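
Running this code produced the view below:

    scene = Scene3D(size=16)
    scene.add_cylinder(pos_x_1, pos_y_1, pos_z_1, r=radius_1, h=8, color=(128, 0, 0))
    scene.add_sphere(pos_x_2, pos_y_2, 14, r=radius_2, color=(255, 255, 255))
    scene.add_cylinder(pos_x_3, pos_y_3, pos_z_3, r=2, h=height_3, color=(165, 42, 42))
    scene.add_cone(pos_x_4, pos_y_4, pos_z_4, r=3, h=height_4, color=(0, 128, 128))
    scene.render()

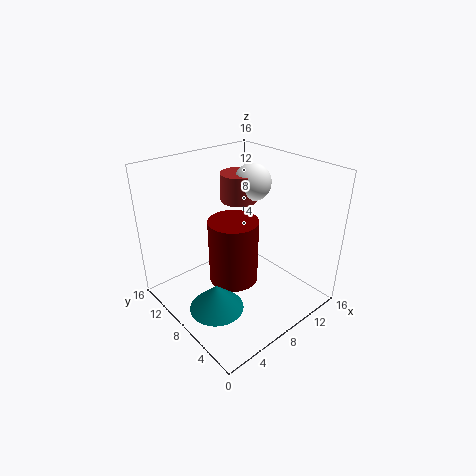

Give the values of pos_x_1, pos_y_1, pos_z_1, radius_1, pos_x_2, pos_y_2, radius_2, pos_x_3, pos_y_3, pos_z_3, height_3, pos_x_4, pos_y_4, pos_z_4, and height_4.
pos_x_1 = 9; pos_y_1 = 10; pos_z_1 = 1; radius_1 = 3; pos_x_2 = 10; pos_y_2 = 8; radius_2 = 2; pos_x_3 = 9; pos_y_3 = 9; pos_z_3 = 12; height_3 = 3; pos_x_4 = 4; pos_y_4 = 7; pos_z_4 = 1; height_4 = 3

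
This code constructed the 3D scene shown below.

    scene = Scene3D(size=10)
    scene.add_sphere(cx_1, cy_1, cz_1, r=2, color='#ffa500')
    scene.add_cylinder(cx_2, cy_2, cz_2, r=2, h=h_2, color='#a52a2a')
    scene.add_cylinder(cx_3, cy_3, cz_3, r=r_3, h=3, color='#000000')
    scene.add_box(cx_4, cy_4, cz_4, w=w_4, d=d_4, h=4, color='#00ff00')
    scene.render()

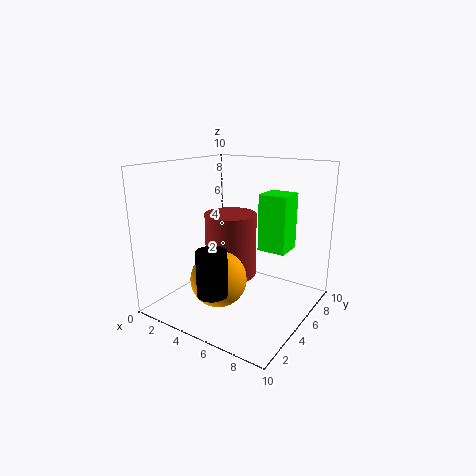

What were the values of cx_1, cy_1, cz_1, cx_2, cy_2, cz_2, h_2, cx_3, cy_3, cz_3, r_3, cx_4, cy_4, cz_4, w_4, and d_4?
cx_1 = 4, cy_1 = 4, cz_1 = 2, cx_2 = 3, cy_2 = 7, cz_2 = 1, h_2 = 5, cx_3 = 5, cy_3 = 2, cz_3 = 2, r_3 = 1, cx_4 = 6, cy_4 = 6, cz_4 = 4, w_4 = 2, d_4 = 2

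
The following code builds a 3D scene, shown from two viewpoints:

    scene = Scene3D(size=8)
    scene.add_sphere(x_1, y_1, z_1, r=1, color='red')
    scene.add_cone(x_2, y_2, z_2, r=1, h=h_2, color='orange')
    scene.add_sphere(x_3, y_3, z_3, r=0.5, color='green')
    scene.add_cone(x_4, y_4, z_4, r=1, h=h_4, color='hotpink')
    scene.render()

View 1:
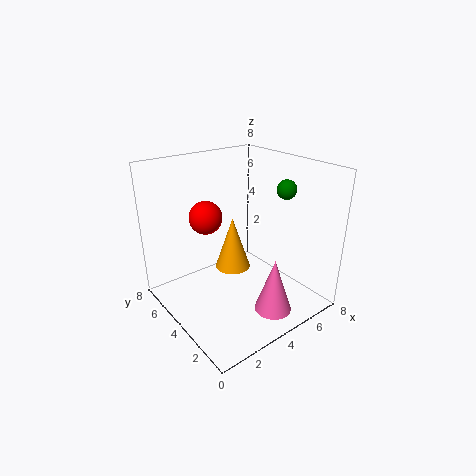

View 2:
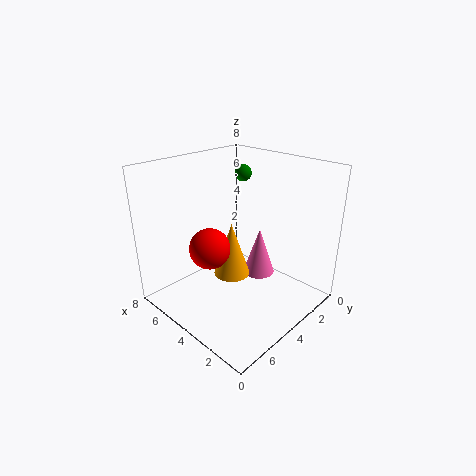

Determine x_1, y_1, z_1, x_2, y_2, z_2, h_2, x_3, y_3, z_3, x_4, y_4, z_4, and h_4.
x_1 = 3.5
y_1 = 6.5
z_1 = 4.5
x_2 = 4
y_2 = 4.5
z_2 = 2
h_2 = 3
x_3 = 5.5
y_3 = 2
z_3 = 7
x_4 = 4.5
y_4 = 1.5
z_4 = 0.5
h_4 = 3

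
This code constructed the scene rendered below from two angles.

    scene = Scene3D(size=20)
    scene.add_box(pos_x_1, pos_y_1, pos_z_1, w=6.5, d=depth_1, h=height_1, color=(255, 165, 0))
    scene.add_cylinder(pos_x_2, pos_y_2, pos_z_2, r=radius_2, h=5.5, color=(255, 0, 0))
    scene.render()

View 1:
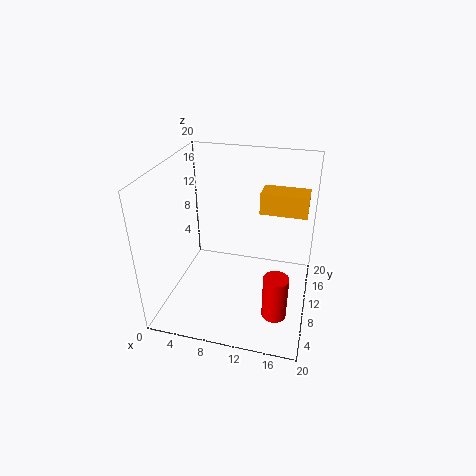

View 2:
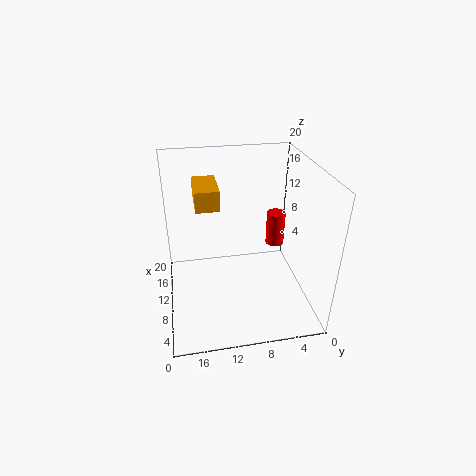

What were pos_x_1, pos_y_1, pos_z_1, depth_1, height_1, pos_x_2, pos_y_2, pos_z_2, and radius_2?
pos_x_1 = 12.5
pos_y_1 = 12
pos_z_1 = 13
depth_1 = 3.5
height_1 = 3
pos_x_2 = 16.5
pos_y_2 = 2.5
pos_z_2 = 4.5
radius_2 = 1.5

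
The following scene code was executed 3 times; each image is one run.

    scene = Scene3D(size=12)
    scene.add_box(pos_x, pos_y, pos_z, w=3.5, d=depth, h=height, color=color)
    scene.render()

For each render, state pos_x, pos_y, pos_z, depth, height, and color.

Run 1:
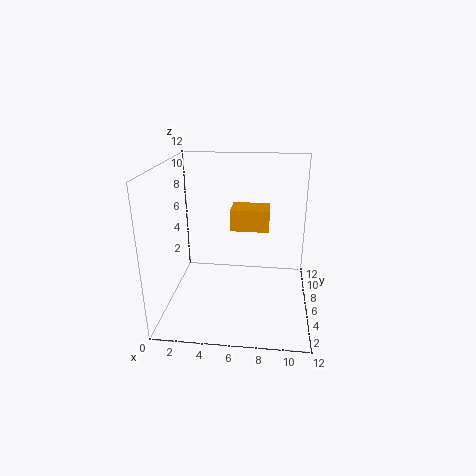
pos_x = 5
pos_y = 8.5
pos_z = 5.5
depth = 2.5
height = 2
color = 'orange'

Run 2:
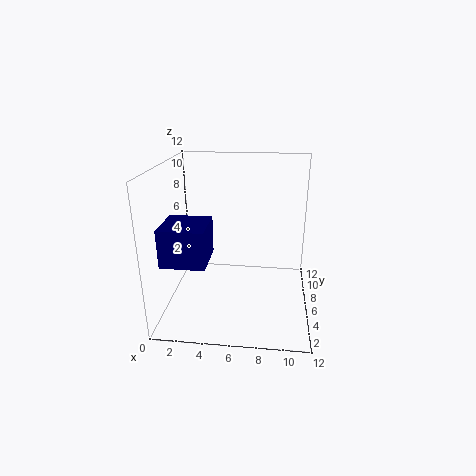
pos_x = 0.5
pos_y = 2
pos_z = 5
depth = 3.5
height = 3
color = 'navy'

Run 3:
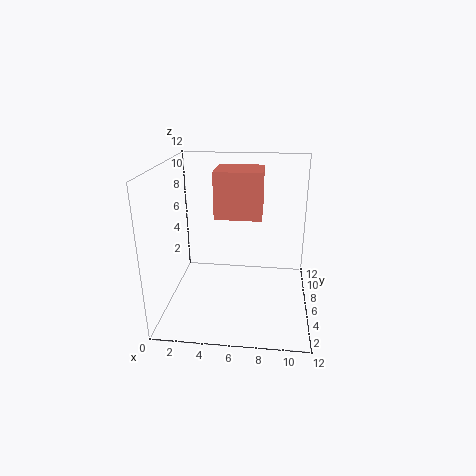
pos_x = 4.5
pos_y = 3.5
pos_z = 8.5
depth = 3
height = 3.5
color = 'salmon'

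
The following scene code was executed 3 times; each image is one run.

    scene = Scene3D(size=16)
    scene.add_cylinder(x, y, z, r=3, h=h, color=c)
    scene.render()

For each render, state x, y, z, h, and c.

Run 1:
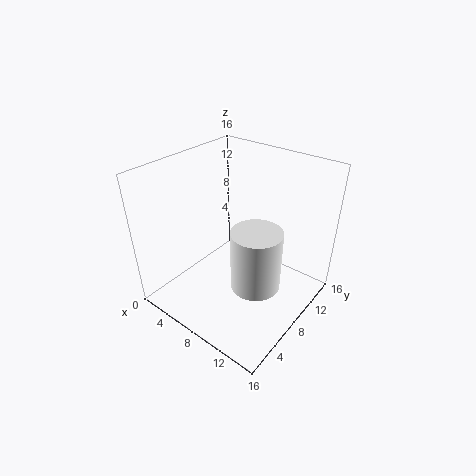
x = 9.5; y = 9.5; z = 1; h = 7.5; c = 'white'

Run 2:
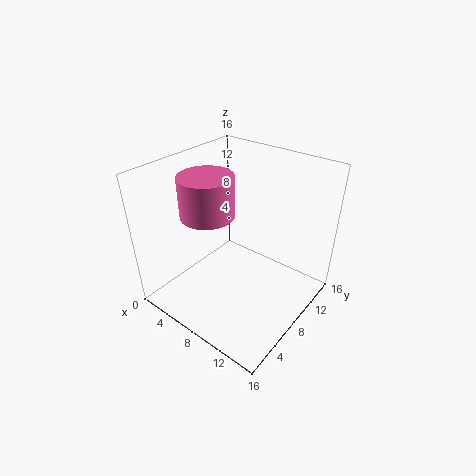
x = 5; y = 6.5; z = 10.5; h = 4.5; c = 'hotpink'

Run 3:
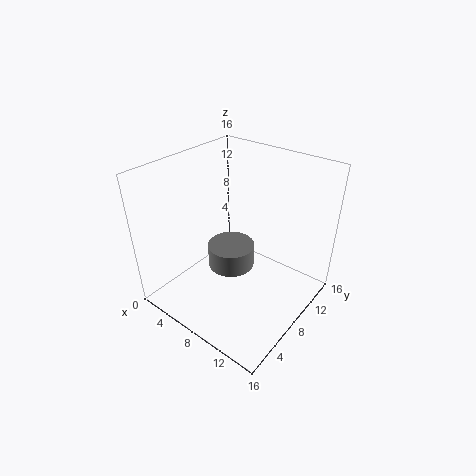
x = 4.5; y = 11; z = 1; h = 3; c = 'gray'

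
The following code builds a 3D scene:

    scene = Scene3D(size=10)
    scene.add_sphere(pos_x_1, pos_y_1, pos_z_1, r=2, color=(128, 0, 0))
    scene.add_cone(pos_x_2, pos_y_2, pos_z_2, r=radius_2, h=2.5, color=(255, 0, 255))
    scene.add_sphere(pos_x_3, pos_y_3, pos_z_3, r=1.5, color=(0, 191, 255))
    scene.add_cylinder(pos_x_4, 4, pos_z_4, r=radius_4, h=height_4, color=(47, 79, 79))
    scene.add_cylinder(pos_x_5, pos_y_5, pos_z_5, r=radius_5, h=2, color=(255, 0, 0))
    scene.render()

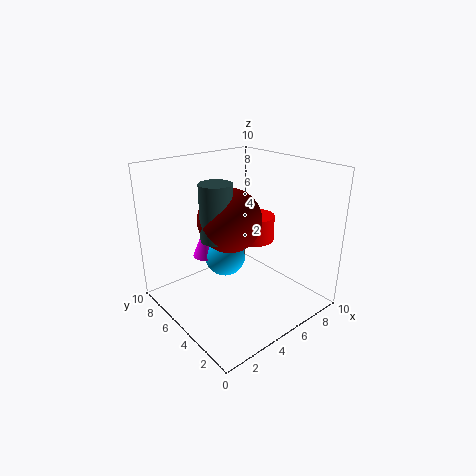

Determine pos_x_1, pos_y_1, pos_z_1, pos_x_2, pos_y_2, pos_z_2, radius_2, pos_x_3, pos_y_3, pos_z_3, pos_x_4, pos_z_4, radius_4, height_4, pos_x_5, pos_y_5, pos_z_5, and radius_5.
pos_x_1 = 3.5
pos_y_1 = 4
pos_z_1 = 7
pos_x_2 = 4
pos_y_2 = 7.5
pos_z_2 = 3
radius_2 = 1
pos_x_3 = 5
pos_y_3 = 6.5
pos_z_3 = 3
pos_x_4 = 2.5
pos_z_4 = 6
radius_4 = 1
height_4 = 3.5
pos_x_5 = 8
pos_y_5 = 6.5
pos_z_5 = 3.5
radius_5 = 1.5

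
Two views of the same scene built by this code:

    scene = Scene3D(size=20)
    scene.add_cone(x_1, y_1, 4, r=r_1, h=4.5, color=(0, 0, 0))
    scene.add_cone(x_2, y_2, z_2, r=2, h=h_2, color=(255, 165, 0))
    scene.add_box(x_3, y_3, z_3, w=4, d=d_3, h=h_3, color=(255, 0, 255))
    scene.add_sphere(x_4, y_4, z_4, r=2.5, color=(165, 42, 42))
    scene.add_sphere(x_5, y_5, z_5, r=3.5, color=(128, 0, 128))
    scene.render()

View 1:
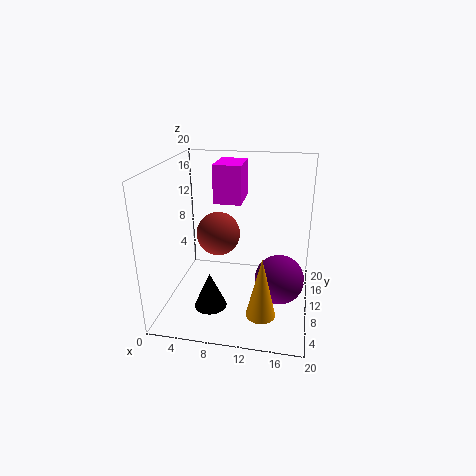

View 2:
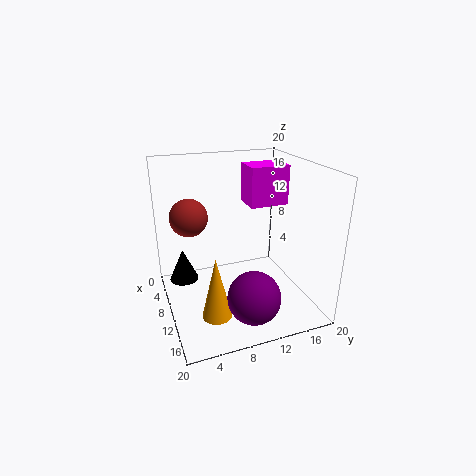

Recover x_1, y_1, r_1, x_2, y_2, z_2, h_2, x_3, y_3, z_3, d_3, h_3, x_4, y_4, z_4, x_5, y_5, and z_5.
x_1 = 8
y_1 = 2.5
r_1 = 2
x_2 = 14
y_2 = 5.5
z_2 = 1
h_2 = 8.5
x_3 = 6
y_3 = 12
z_3 = 14
d_3 = 5.5
h_3 = 5.5
x_4 = 9
y_4 = 3.5
z_4 = 13.5
x_5 = 16
y_5 = 10
z_5 = 4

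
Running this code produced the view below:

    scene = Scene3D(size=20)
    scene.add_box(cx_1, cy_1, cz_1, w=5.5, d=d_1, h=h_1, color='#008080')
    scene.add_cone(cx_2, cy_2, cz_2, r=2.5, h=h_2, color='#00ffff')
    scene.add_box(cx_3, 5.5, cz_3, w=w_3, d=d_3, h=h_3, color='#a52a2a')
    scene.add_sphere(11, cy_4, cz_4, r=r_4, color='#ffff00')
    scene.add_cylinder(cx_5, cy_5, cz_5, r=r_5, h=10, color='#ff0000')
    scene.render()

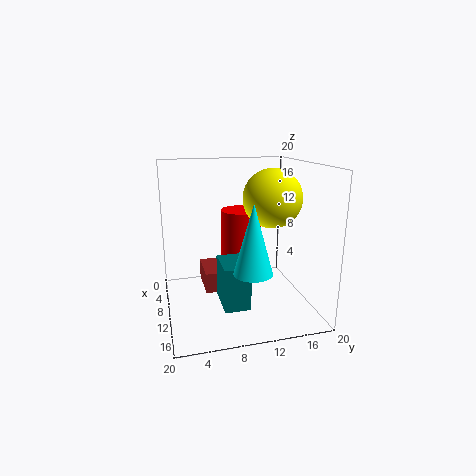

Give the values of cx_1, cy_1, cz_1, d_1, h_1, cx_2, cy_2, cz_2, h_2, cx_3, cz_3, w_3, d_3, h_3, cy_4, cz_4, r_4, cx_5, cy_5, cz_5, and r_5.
cx_1 = 9.5; cy_1 = 7; cz_1 = 1.5; d_1 = 3.5; h_1 = 6; cx_2 = 15.5; cy_2 = 10.5; cz_2 = 7; h_2 = 9; cx_3 = 3; cz_3 = 1.5; w_3 = 6; d_3 = 3.5; h_3 = 3; cy_4 = 14.5; cz_4 = 15.5; r_4 = 4; cx_5 = 6; cy_5 = 11.5; cz_5 = 3; r_5 = 3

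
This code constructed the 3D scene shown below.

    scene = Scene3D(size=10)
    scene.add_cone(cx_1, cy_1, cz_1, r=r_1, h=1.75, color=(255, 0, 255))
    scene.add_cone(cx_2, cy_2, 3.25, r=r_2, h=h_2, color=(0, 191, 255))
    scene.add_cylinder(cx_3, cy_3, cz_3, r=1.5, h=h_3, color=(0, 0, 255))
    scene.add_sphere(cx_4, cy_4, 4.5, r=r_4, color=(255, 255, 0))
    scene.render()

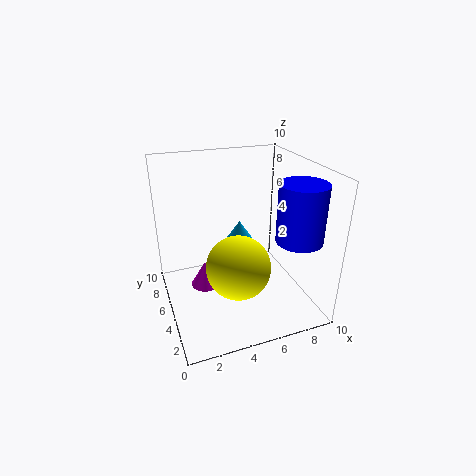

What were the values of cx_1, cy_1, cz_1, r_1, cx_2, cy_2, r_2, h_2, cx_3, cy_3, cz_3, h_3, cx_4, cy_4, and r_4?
cx_1 = 2.5, cy_1 = 4.75, cz_1 = 2, r_1 = 1, cx_2 = 6.25, cy_2 = 8, r_2 = 1, h_2 = 1.5, cx_3 = 8, cy_3 = 2, cz_3 = 5.75, h_3 = 3.75, cx_4 = 4, cy_4 = 2.25, r_4 = 2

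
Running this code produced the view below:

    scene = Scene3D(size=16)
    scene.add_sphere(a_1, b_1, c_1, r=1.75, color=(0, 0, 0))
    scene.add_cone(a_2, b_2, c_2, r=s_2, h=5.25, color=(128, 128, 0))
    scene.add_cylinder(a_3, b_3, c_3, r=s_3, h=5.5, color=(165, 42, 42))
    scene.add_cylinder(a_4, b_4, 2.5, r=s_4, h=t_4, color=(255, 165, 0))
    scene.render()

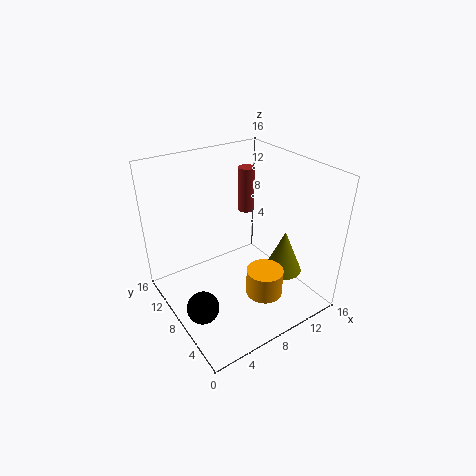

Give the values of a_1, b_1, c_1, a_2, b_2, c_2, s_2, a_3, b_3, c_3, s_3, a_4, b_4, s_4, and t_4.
a_1 = 2.25; b_1 = 6.25; c_1 = 2; a_2 = 13.5; b_2 = 6.25; c_2 = 2.5; s_2 = 2.25; a_3 = 12.25; b_3 = 12.5; c_3 = 8.5; s_3 = 1; a_4 = 9; b_4 = 4.25; s_4 = 2; t_4 = 3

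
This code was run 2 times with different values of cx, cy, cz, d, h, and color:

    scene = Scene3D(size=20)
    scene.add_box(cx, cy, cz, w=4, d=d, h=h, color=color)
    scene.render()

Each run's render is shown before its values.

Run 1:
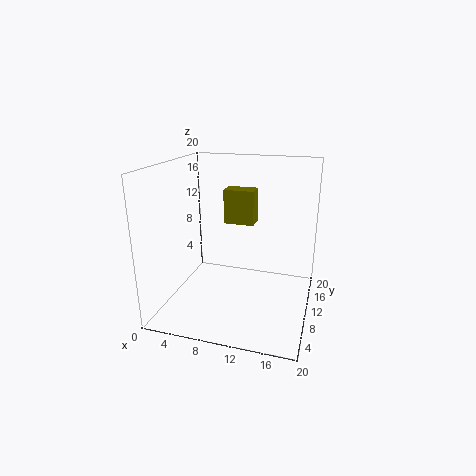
cx = 8.5
cy = 8.5
cz = 12.5
d = 2.5
h = 4.5
color = 'olive'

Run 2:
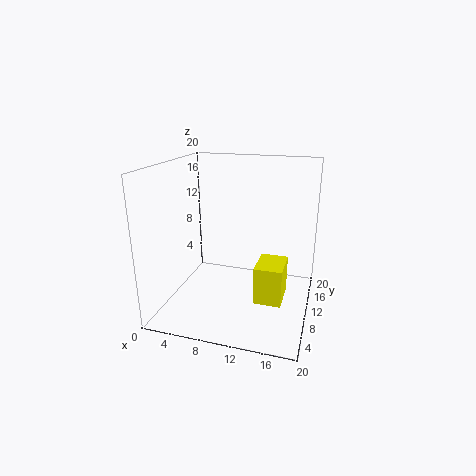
cx = 12.5
cy = 9
cz = 0.5
d = 5.5
h = 5.5
color = 'yellow'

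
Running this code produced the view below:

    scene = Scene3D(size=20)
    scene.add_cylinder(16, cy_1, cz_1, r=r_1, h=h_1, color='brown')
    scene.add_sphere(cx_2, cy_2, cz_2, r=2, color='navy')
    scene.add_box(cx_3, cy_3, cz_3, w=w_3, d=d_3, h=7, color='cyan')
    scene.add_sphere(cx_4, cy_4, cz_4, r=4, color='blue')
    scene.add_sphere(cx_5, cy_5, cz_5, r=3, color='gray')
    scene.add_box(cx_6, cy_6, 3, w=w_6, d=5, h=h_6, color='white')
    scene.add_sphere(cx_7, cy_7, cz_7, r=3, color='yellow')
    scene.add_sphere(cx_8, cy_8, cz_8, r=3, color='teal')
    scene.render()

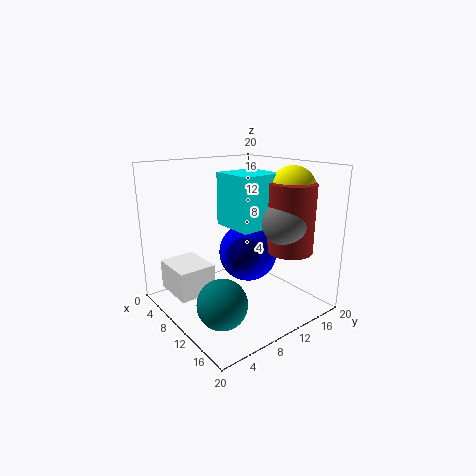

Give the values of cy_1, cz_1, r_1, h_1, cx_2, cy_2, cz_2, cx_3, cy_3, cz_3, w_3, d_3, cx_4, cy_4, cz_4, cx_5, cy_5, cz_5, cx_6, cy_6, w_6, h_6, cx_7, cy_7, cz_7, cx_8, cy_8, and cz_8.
cy_1 = 14
cz_1 = 9
r_1 = 3
h_1 = 9
cx_2 = 15
cy_2 = 7
cz_2 = 10
cx_3 = 8
cy_3 = 8
cz_3 = 12
w_3 = 6
d_3 = 6
cx_4 = 11
cy_4 = 11
cz_4 = 8
cx_5 = 16
cy_5 = 13
cz_5 = 13
cx_6 = 4
cy_6 = 1
w_6 = 6
h_6 = 4
cx_7 = 15
cy_7 = 15
cz_7 = 17
cx_8 = 16
cy_8 = 3
cz_8 = 5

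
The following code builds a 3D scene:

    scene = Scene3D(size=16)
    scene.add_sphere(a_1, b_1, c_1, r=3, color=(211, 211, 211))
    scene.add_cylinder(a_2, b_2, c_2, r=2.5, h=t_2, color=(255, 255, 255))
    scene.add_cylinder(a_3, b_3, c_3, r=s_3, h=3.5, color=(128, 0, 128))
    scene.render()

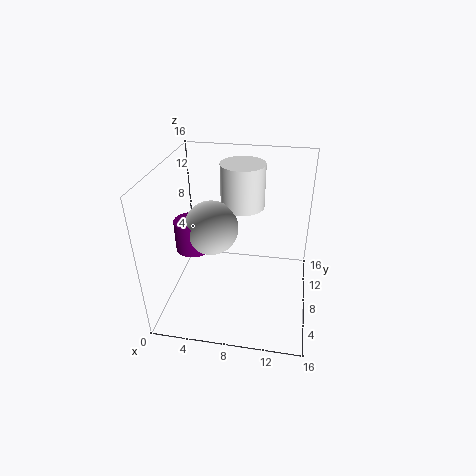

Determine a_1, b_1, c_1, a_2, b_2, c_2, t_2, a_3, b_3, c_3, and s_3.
a_1 = 5
b_1 = 8
c_1 = 9
a_2 = 8
b_2 = 11
c_2 = 10.5
t_2 = 5
a_3 = 3
b_3 = 7.5
c_3 = 6.5
s_3 = 2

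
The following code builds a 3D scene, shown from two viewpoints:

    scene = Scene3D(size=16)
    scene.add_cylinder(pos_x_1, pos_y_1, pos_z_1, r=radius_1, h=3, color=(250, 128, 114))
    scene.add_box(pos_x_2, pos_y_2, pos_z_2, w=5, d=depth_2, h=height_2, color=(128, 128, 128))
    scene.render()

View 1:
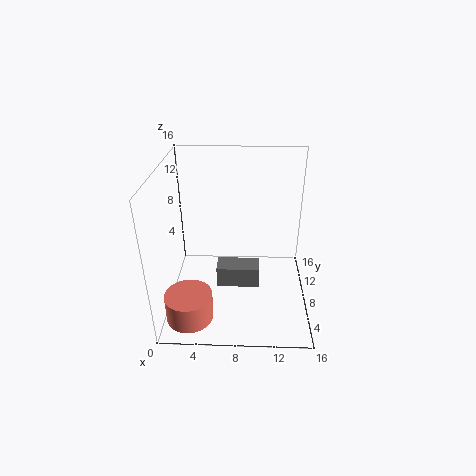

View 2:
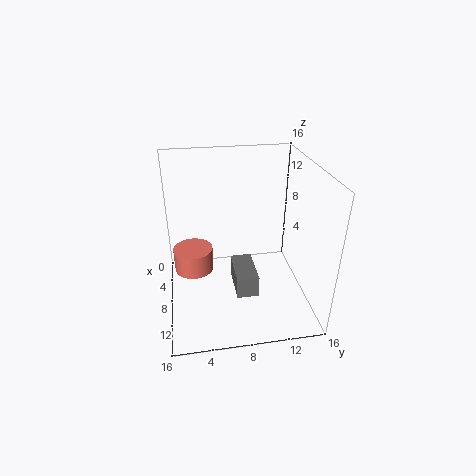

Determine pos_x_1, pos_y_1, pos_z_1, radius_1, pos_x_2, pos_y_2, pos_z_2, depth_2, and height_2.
pos_x_1 = 3
pos_y_1 = 3
pos_z_1 = 1
radius_1 = 2.5
pos_x_2 = 5.5
pos_y_2 = 7.5
pos_z_2 = 1.5
depth_2 = 2.5
height_2 = 2.5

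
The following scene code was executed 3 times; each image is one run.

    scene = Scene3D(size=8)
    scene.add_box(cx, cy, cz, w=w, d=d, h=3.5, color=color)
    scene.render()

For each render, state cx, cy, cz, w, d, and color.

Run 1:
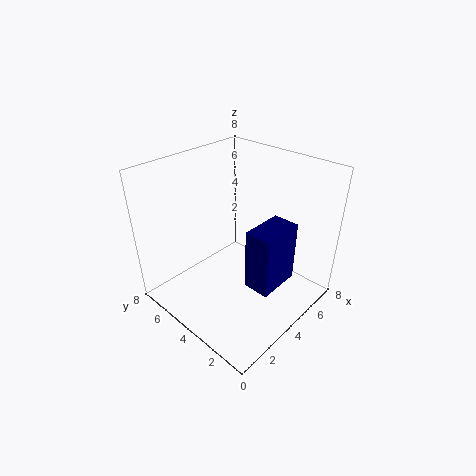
cx = 3.5
cy = 1.5
cz = 1.5
w = 2.5
d = 1.5
color = 'navy'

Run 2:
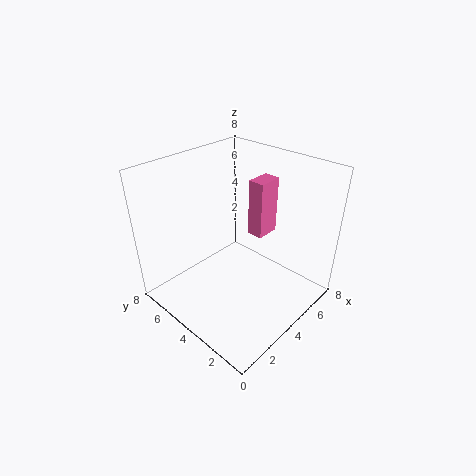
cx = 6
cy = 4
cz = 3
w = 1.5
d = 1
color = 'hotpink'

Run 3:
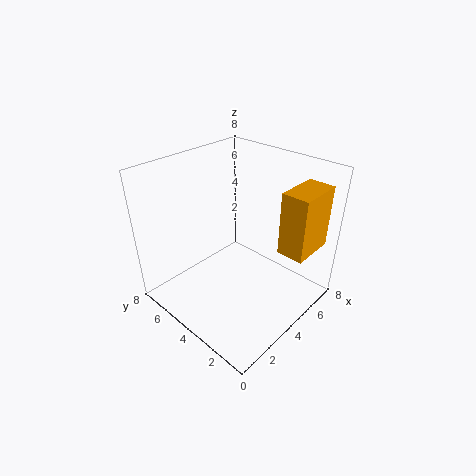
cx = 5
cy = 0.5
cz = 3.5
w = 2.5
d = 1.5
color = 'orange'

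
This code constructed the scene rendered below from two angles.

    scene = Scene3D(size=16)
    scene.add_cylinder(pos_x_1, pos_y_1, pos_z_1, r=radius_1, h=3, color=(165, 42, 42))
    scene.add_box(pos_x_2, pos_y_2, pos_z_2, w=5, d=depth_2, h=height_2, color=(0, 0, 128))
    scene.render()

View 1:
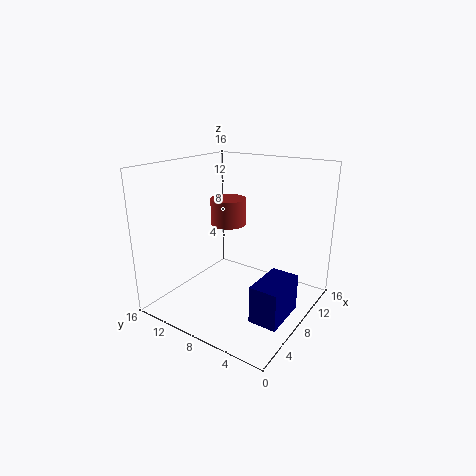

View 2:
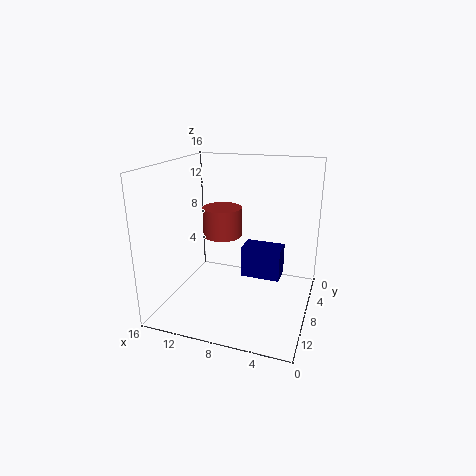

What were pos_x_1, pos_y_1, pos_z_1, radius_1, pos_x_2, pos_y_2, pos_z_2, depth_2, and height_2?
pos_x_1 = 9, pos_y_1 = 10, pos_z_1 = 9, radius_1 = 2, pos_x_2 = 4, pos_y_2 = 1, pos_z_2 = 1, depth_2 = 3, height_2 = 4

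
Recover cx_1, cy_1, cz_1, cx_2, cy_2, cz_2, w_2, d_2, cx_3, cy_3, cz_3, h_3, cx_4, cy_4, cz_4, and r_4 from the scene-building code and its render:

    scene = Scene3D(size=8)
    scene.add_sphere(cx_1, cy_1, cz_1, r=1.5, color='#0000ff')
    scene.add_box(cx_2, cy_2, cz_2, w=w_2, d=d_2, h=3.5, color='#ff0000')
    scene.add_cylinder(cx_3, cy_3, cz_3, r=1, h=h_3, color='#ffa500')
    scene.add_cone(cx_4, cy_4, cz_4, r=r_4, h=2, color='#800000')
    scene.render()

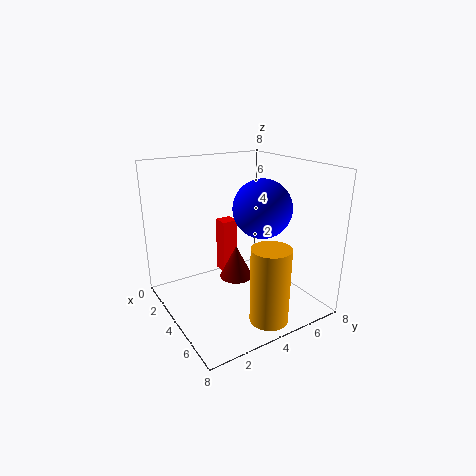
cx_1 = 5.5; cy_1 = 4.5; cz_1 = 6; cx_2 = 0.5; cy_2 = 4.5; cz_2 = 0.5; w_2 = 1; d_2 = 1; cx_3 = 7; cy_3 = 4; cz_3 = 0.5; h_3 = 4; cx_4 = 3; cy_4 = 4.5; cz_4 = 1; r_4 = 1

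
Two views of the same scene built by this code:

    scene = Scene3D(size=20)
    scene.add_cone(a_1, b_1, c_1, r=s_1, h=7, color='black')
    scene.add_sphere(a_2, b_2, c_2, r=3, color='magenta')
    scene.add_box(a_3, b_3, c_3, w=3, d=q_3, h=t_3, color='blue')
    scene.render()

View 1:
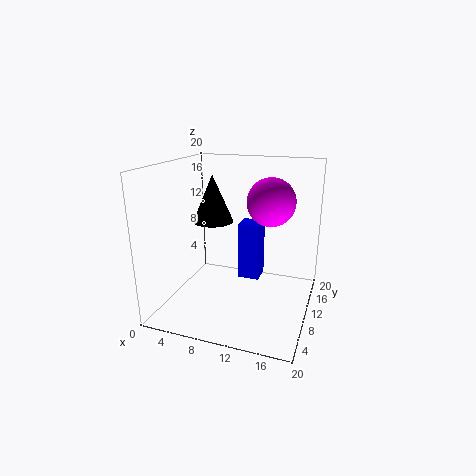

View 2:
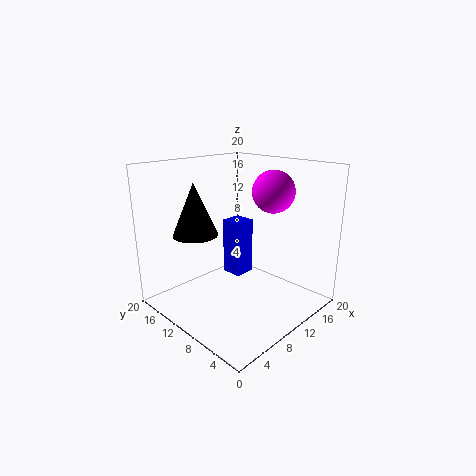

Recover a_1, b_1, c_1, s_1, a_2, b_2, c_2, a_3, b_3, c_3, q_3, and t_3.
a_1 = 5
b_1 = 13
c_1 = 11
s_1 = 3
a_2 = 15
b_2 = 8
c_2 = 16
a_3 = 10
b_3 = 10
c_3 = 4
q_3 = 3
t_3 = 8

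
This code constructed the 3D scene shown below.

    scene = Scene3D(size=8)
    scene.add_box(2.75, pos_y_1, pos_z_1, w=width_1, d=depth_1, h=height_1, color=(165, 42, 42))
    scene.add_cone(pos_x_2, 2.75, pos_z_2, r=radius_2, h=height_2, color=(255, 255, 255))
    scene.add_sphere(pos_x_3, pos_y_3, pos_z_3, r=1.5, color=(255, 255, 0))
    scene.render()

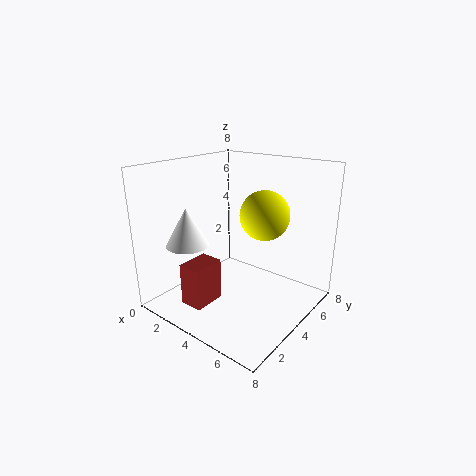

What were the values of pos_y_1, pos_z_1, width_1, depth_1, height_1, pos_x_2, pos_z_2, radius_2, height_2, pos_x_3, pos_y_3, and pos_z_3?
pos_y_1 = 0.75, pos_z_1 = 1, width_1 = 1.25, depth_1 = 1.75, height_1 = 2.25, pos_x_2 = 1.25, pos_z_2 = 3.25, radius_2 = 1.25, height_2 = 2.25, pos_x_3 = 4.25, pos_y_3 = 6.25, pos_z_3 = 4.75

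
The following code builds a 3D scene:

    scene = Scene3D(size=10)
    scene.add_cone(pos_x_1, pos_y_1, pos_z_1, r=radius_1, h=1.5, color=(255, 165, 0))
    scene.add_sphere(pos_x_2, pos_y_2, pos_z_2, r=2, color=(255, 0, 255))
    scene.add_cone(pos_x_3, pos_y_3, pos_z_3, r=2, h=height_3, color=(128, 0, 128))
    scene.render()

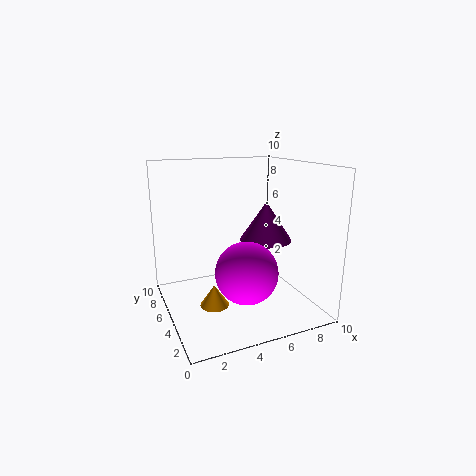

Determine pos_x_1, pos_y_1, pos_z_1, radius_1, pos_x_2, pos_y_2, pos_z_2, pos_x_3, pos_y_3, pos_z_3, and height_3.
pos_x_1 = 3, pos_y_1 = 4.5, pos_z_1 = 0.5, radius_1 = 1, pos_x_2 = 4.5, pos_y_2 = 2.5, pos_z_2 = 3.5, pos_x_3 = 8, pos_y_3 = 6.5, pos_z_3 = 4, height_3 = 3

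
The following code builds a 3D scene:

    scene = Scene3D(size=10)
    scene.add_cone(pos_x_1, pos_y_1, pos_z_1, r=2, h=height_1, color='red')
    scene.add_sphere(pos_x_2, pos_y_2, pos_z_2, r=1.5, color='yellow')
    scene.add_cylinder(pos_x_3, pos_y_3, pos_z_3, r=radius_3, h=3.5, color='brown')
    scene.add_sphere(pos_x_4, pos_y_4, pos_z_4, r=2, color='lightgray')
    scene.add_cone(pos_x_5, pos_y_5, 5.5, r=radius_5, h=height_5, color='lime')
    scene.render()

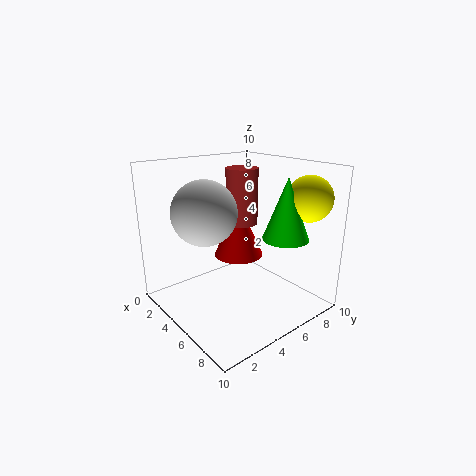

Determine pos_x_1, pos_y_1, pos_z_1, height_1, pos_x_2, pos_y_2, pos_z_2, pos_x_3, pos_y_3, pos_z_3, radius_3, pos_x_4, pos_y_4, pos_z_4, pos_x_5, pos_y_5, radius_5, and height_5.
pos_x_1 = 2
pos_y_1 = 7.5
pos_z_1 = 2
height_1 = 4.5
pos_x_2 = 8.5
pos_y_2 = 8
pos_z_2 = 8
pos_x_3 = 6
pos_y_3 = 4.5
pos_z_3 = 6.5
radius_3 = 1
pos_x_4 = 5.5
pos_y_4 = 2
pos_z_4 = 7.5
pos_x_5 = 8
pos_y_5 = 6.5
radius_5 = 1.5
height_5 = 4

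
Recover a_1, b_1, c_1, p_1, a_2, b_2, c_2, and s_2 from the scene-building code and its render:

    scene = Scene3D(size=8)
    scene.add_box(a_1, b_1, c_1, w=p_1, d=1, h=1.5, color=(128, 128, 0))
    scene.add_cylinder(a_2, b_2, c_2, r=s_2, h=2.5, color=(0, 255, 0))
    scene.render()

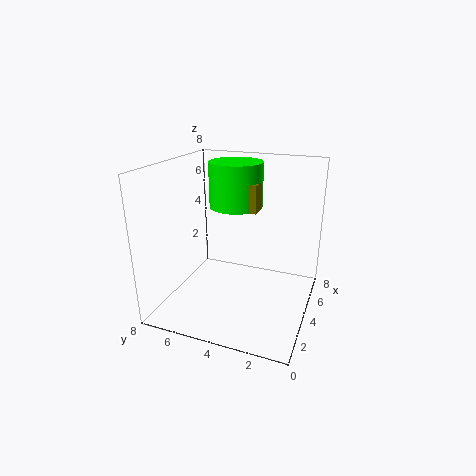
a_1 = 4; b_1 = 3; c_1 = 5.5; p_1 = 1; a_2 = 5; b_2 = 4.5; c_2 = 5.5; s_2 = 1.5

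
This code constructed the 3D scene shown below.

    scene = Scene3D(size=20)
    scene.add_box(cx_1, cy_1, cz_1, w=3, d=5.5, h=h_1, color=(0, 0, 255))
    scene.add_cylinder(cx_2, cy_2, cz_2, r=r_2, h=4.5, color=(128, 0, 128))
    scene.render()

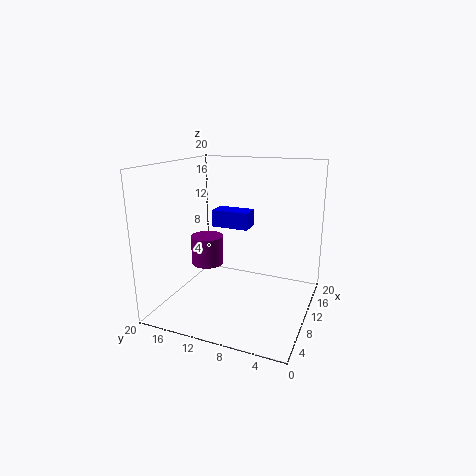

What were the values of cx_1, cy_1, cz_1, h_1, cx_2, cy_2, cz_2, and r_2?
cx_1 = 12; cy_1 = 9.5; cz_1 = 10.5; h_1 = 2.5; cx_2 = 13; cy_2 = 16.5; cz_2 = 4; r_2 = 2.5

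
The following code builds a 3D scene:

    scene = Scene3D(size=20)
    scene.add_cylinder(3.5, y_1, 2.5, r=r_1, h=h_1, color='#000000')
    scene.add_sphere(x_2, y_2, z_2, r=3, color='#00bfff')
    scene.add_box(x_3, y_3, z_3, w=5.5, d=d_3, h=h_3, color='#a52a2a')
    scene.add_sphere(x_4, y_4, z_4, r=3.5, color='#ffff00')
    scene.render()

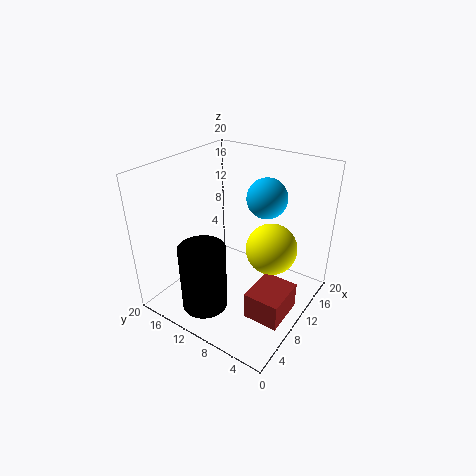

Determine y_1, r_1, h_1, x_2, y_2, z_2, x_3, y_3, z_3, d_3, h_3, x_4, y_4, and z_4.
y_1 = 11
r_1 = 3
h_1 = 9
x_2 = 16
y_2 = 9
z_2 = 14
x_3 = 4
y_3 = 0.5
z_3 = 3
d_3 = 4.5
h_3 = 3.5
x_4 = 11.5
y_4 = 5.5
z_4 = 9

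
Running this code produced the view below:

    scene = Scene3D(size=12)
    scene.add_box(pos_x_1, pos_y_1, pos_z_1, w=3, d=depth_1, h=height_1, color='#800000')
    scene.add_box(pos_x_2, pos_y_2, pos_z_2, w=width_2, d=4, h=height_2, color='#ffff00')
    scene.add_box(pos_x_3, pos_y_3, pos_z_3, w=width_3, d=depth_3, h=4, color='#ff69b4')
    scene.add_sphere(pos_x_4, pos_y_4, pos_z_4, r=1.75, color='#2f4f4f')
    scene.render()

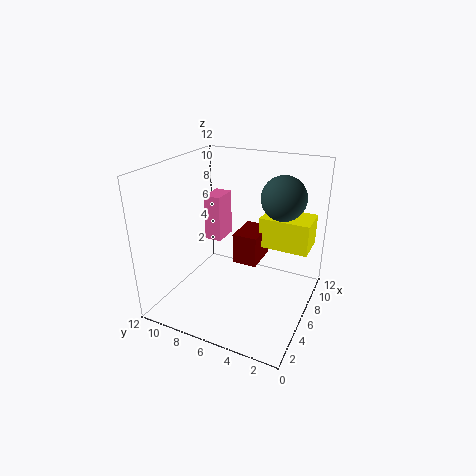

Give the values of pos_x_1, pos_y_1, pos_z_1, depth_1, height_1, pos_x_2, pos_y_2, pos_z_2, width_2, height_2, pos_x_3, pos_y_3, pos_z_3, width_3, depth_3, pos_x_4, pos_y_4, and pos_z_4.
pos_x_1 = 5
pos_y_1 = 4
pos_z_1 = 4.25
depth_1 = 2
height_1 = 2.5
pos_x_2 = 6.25
pos_y_2 = 0.25
pos_z_2 = 5.5
width_2 = 2.75
height_2 = 2.5
pos_x_3 = 6.5
pos_y_3 = 8
pos_z_3 = 5
width_3 = 2.25
depth_3 = 1.5
pos_x_4 = 6.75
pos_y_4 = 2.5
pos_z_4 = 9.75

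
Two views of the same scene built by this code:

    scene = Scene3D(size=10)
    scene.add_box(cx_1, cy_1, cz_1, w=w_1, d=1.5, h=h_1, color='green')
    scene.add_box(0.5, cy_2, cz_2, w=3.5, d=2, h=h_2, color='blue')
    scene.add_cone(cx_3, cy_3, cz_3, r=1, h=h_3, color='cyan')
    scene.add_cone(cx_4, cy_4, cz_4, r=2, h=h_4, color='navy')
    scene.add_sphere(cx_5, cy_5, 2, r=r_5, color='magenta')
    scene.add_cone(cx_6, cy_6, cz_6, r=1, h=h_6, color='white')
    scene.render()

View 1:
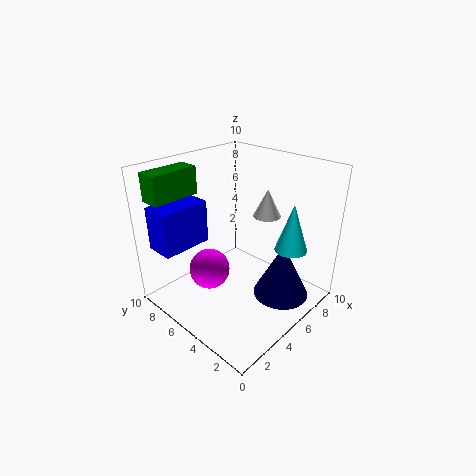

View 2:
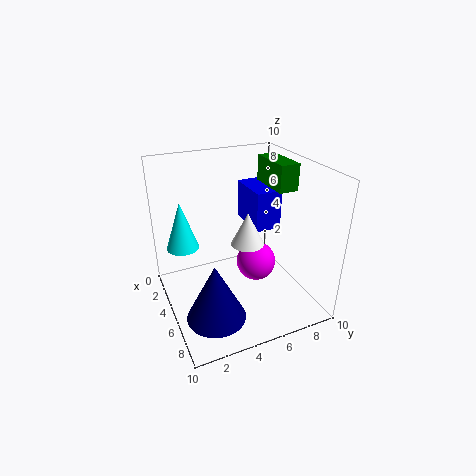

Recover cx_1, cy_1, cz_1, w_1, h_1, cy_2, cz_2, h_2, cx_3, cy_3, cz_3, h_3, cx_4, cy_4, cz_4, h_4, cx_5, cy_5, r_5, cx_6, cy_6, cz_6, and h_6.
cx_1 = 1; cy_1 = 8.5; cz_1 = 7.5; w_1 = 3.5; h_1 = 2; cy_2 = 7; cz_2 = 4.5; h_2 = 3; cx_3 = 5.5; cy_3 = 1; cz_3 = 5.5; h_3 = 3; cx_4 = 7; cy_4 = 2.5; cz_4 = 0.5; h_4 = 4; cx_5 = 4; cy_5 = 7; r_5 = 1.5; cx_6 = 7.5; cy_6 = 4.5; cz_6 = 6; h_6 = 2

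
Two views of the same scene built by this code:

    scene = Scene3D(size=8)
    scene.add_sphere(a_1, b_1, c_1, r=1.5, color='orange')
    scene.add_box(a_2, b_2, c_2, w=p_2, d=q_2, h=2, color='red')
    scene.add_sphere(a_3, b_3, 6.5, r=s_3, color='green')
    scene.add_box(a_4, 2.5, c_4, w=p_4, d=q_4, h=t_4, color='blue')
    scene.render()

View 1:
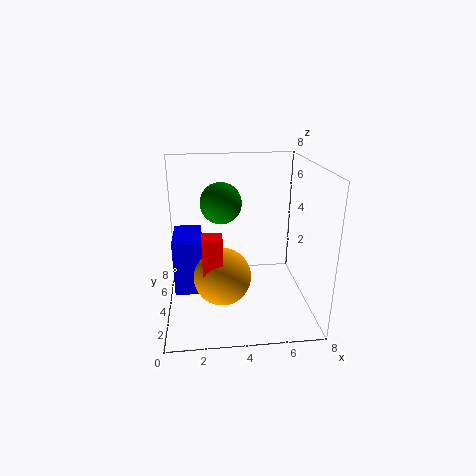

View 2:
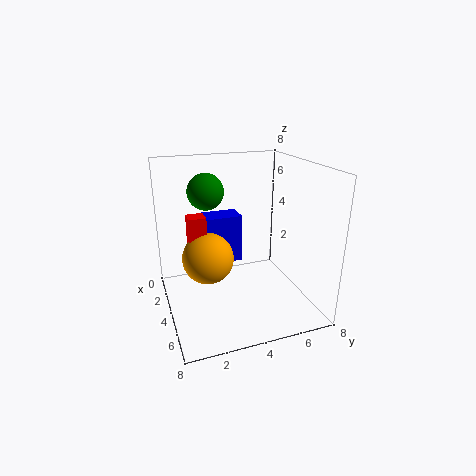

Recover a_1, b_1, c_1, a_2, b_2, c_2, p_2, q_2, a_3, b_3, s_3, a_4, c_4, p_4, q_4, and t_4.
a_1 = 3; b_1 = 2.5; c_1 = 2.5; a_2 = 2; b_2 = 1.5; c_2 = 3; p_2 = 1; q_2 = 1; a_3 = 3; b_3 = 2.5; s_3 = 1; a_4 = 0.5; c_4 = 1.5; p_4 = 1.5; q_4 = 2.5; t_4 = 3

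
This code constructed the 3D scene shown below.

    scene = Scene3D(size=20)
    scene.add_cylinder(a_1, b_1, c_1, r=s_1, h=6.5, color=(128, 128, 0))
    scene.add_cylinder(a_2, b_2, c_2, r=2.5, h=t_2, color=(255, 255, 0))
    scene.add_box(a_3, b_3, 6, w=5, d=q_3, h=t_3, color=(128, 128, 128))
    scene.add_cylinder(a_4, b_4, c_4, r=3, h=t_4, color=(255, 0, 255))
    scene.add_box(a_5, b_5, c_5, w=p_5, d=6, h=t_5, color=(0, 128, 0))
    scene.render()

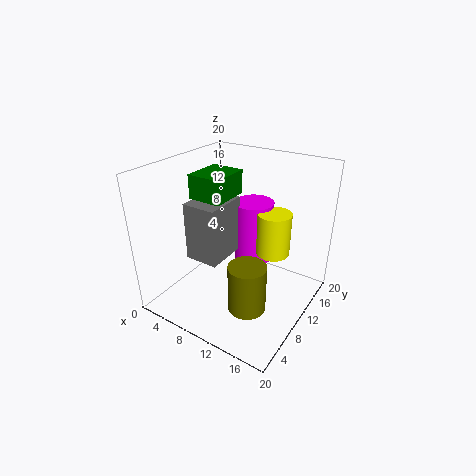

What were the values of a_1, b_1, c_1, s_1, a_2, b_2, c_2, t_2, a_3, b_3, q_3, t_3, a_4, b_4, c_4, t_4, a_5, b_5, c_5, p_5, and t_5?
a_1 = 14
b_1 = 6
c_1 = 2.5
s_1 = 2.5
a_2 = 13
b_2 = 15
c_2 = 6
t_2 = 6.5
a_3 = 3
b_3 = 7
q_3 = 6.5
t_3 = 8.5
a_4 = 9
b_4 = 16
c_4 = 3.5
t_4 = 9.5
a_5 = 2.5
b_5 = 9
c_5 = 14.5
p_5 = 5
t_5 = 3.5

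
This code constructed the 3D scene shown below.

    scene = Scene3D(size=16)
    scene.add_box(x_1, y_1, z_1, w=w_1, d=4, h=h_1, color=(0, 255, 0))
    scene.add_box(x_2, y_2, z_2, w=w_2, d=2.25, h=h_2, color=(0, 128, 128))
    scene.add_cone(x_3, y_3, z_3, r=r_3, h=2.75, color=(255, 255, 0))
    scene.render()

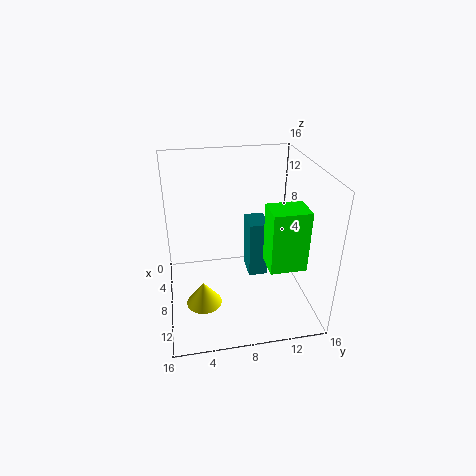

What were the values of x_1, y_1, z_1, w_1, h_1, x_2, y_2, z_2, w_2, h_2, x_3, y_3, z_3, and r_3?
x_1 = 8.75
y_1 = 10.75
z_1 = 5.5
w_1 = 3.25
h_1 = 6.75
x_2 = 4.25
y_2 = 9.5
z_2 = 2.25
w_2 = 3.25
h_2 = 6.75
x_3 = 9.5
y_3 = 3.75
z_3 = 0.75
r_3 = 2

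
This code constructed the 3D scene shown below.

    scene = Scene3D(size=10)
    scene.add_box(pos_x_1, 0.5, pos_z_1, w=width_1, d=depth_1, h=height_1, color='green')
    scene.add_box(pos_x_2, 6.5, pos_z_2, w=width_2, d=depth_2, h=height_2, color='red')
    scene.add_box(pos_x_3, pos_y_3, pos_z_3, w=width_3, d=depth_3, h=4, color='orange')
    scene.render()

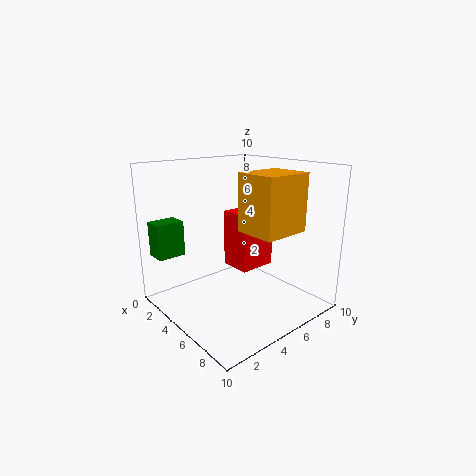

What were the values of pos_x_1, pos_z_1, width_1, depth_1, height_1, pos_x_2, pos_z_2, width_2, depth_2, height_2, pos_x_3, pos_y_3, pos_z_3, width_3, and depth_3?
pos_x_1 = 0.5
pos_z_1 = 3.5
width_1 = 1.5
depth_1 = 2
height_1 = 2.5
pos_x_2 = 1.5
pos_z_2 = 1.5
width_2 = 2.5
depth_2 = 3
height_2 = 4.5
pos_x_3 = 5
pos_y_3 = 5
pos_z_3 = 5.5
width_3 = 3
depth_3 = 3.5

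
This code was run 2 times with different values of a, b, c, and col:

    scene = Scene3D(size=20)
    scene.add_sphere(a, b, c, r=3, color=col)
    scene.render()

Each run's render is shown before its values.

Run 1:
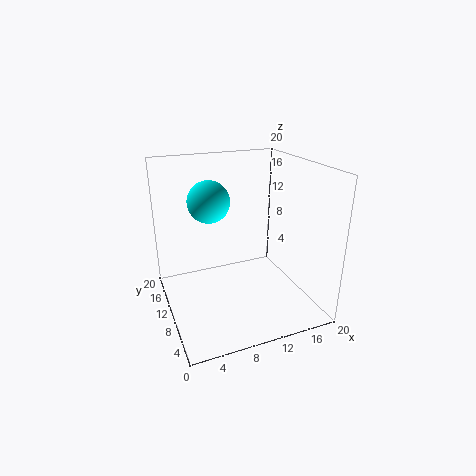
a = 7; b = 13.5; c = 14.5; col = 'cyan'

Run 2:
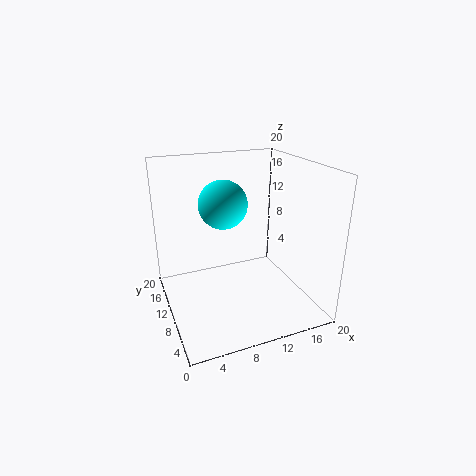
a = 7; b = 7.5; c = 16; col = 'cyan'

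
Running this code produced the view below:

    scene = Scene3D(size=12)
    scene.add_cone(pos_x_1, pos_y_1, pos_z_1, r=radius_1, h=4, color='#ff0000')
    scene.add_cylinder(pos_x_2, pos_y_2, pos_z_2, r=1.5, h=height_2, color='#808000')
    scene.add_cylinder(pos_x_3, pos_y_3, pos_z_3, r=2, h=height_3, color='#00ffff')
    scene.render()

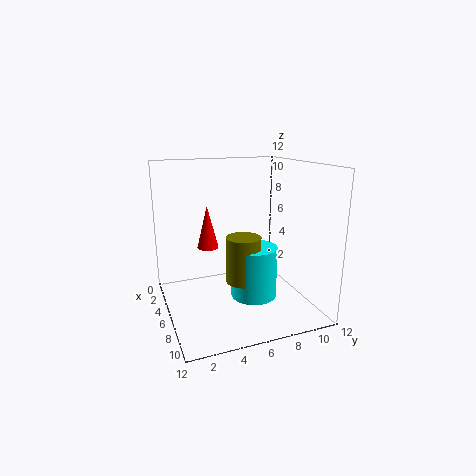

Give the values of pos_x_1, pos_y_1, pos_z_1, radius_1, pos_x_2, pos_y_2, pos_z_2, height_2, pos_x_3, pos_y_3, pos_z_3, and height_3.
pos_x_1 = 2, pos_y_1 = 4.5, pos_z_1 = 4, radius_1 = 1, pos_x_2 = 6, pos_y_2 = 6.5, pos_z_2 = 2, height_2 = 4, pos_x_3 = 6, pos_y_3 = 7.5, pos_z_3 = 0.5, height_3 = 4.5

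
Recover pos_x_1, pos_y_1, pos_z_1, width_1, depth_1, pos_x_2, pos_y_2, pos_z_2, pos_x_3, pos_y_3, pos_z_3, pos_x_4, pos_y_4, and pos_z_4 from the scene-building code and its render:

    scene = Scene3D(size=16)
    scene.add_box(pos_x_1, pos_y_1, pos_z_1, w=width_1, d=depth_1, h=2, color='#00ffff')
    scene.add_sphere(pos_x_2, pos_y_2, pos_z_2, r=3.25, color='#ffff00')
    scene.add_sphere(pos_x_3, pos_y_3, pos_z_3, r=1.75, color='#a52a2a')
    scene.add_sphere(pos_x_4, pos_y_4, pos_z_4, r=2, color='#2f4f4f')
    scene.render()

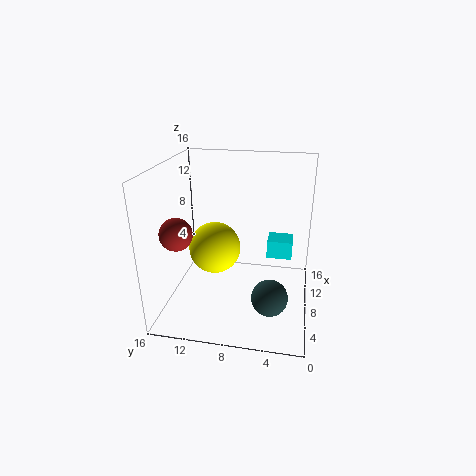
pos_x_1 = 7.75
pos_y_1 = 2
pos_z_1 = 6
width_1 = 2.5
depth_1 = 2.75
pos_x_2 = 11.75
pos_y_2 = 11.75
pos_z_2 = 4.5
pos_x_3 = 5
pos_y_3 = 14
pos_z_3 = 9.25
pos_x_4 = 5.5
pos_y_4 = 4
pos_z_4 = 2.25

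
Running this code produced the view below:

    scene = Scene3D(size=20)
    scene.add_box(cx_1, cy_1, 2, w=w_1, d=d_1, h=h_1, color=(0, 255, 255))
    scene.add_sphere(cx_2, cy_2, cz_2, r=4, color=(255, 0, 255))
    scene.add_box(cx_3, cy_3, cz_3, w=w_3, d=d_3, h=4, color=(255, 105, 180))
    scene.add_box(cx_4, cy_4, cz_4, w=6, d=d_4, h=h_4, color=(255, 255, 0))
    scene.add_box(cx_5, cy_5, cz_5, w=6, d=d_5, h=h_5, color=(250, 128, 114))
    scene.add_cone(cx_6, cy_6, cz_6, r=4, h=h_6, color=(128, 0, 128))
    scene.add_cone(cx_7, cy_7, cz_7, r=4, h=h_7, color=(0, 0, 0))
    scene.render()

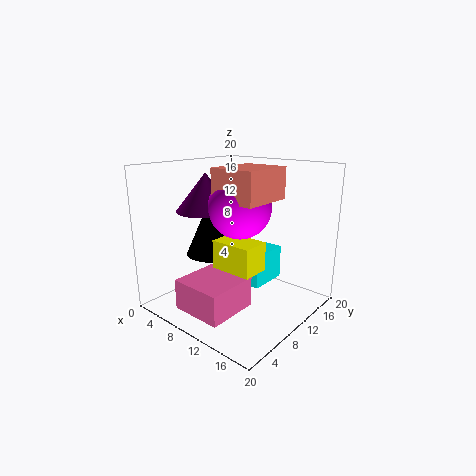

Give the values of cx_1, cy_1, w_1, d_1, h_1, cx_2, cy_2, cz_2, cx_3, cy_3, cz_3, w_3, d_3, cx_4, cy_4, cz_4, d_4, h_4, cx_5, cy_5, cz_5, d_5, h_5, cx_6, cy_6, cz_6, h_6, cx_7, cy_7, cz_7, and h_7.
cx_1 = 9; cy_1 = 12; w_1 = 3; d_1 = 6; h_1 = 5; cx_2 = 12; cy_2 = 8; cz_2 = 15; cx_3 = 7; cy_3 = 1; cz_3 = 2; w_3 = 7; d_3 = 7; cx_4 = 8; cy_4 = 7; cz_4 = 6; d_4 = 4; h_4 = 4; cx_5 = 10; cy_5 = 5; cz_5 = 16; d_5 = 7; h_5 = 4; cx_6 = 7; cy_6 = 7; cz_6 = 14; h_6 = 5; cx_7 = 4; cy_7 = 11; cz_7 = 6; h_7 = 9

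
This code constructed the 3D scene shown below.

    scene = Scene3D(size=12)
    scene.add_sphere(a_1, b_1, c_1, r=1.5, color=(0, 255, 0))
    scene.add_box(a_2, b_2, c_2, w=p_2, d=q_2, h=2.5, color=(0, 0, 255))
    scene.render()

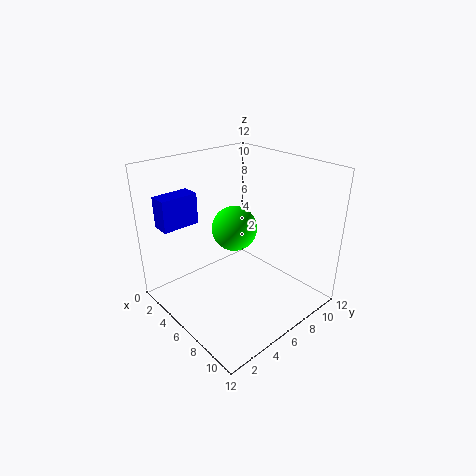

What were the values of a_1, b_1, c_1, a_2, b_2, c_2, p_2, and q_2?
a_1 = 9; b_1 = 3; c_1 = 9; a_2 = 2.5; b_2 = 0.5; c_2 = 7.5; p_2 = 1.5; q_2 = 3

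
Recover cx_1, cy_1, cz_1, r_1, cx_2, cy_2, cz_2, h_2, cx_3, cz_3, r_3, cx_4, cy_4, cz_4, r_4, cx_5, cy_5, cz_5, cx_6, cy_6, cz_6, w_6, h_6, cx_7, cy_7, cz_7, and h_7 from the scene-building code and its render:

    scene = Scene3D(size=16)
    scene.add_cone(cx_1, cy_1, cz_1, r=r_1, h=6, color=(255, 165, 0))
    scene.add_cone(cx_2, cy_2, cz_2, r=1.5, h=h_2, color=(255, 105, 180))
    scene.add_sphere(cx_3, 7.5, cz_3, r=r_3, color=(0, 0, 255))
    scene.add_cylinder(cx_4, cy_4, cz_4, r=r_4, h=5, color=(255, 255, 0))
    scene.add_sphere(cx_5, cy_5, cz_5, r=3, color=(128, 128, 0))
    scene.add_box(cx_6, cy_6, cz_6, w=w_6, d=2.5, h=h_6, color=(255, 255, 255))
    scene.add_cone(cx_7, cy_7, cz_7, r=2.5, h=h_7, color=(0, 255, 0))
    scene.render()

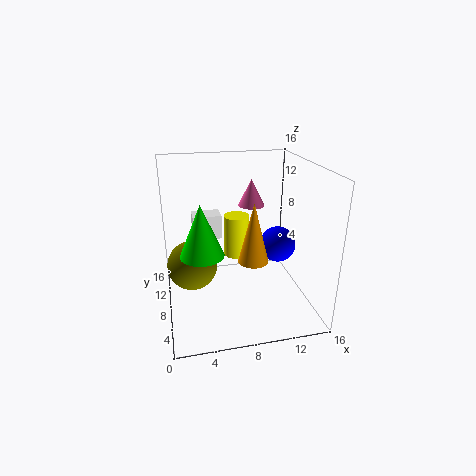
cx_1 = 8.5
cy_1 = 3.5
cz_1 = 7.5
r_1 = 1.5
cx_2 = 10
cy_2 = 10
cz_2 = 11
h_2 = 3
cx_3 = 12.5
cz_3 = 7
r_3 = 2
cx_4 = 8.5
cy_4 = 11
cz_4 = 4.5
r_4 = 1.5
cx_5 = 3
cy_5 = 11
cz_5 = 3.5
cx_6 = 3.5
cy_6 = 12.5
cz_6 = 6
w_6 = 3.5
h_6 = 3
cx_7 = 4
cy_7 = 8.5
cz_7 = 6
h_7 = 6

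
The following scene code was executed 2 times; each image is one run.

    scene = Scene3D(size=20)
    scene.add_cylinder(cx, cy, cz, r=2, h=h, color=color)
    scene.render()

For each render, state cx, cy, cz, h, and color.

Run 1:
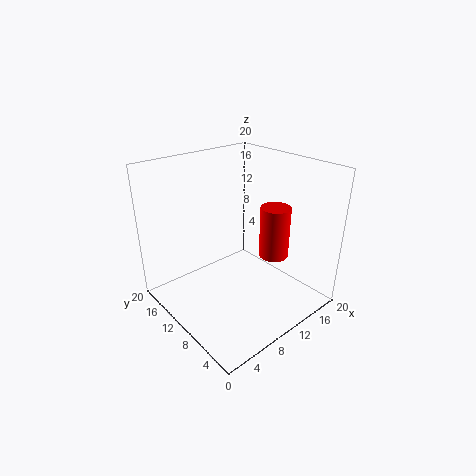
cx = 13; cy = 6; cz = 8; h = 7; color = 'red'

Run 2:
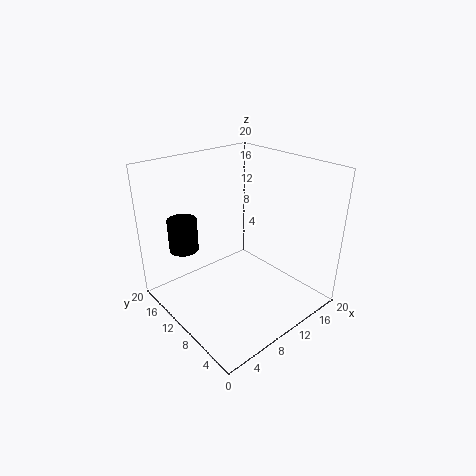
cx = 4; cy = 14.5; cz = 8.5; h = 4.5; color = 'black'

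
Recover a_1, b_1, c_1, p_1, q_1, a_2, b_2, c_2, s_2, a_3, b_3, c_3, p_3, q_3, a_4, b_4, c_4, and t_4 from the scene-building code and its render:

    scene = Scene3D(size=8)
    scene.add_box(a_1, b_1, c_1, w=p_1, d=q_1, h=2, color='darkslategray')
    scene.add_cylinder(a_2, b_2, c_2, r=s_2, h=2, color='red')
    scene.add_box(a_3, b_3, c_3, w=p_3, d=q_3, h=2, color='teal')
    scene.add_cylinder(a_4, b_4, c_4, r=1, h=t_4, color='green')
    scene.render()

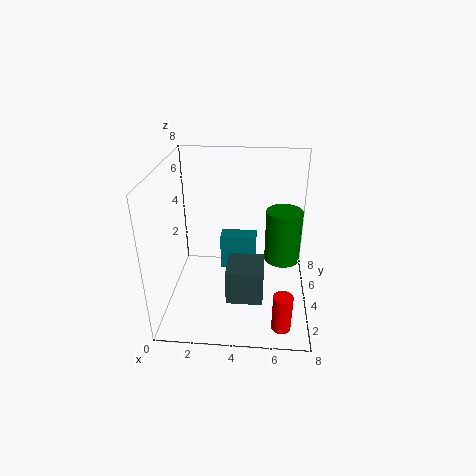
a_1 = 3.5
b_1 = 2
c_1 = 1
p_1 = 2
q_1 = 2
a_2 = 6.5
b_2 = 1
c_2 = 0.5
s_2 = 0.5
a_3 = 3
b_3 = 4
c_3 = 2
p_3 = 2
q_3 = 1
a_4 = 6.5
b_4 = 4.5
c_4 = 2.5
t_4 = 3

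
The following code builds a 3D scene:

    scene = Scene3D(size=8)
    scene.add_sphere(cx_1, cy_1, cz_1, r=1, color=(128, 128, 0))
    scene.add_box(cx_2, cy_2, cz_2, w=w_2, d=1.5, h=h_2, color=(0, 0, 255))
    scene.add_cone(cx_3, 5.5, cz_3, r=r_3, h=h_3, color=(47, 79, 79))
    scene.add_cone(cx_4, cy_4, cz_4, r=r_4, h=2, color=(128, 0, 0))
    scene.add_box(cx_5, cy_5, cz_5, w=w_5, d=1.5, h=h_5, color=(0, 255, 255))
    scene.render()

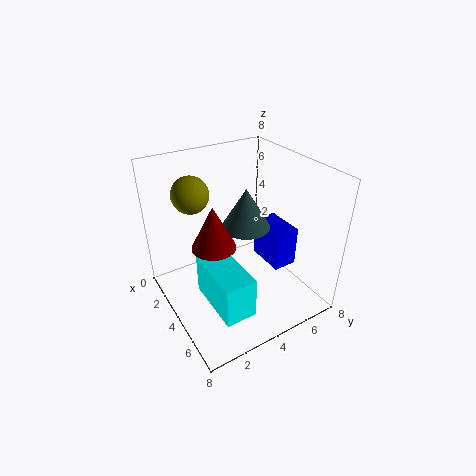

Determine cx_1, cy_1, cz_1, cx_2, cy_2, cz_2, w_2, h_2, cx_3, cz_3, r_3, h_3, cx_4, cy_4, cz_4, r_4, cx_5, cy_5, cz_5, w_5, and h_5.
cx_1 = 2.5; cy_1 = 2; cz_1 = 6.5; cx_2 = 2; cy_2 = 6.5; cz_2 = 1; w_2 = 2.5; h_2 = 2.5; cx_3 = 2.5; cz_3 = 3.5; r_3 = 1.5; h_3 = 2.5; cx_4 = 6; cy_4 = 1.5; cz_4 = 5.5; r_4 = 1; cx_5 = 5; cy_5 = 1; cz_5 = 2.5; w_5 = 3; h_5 = 2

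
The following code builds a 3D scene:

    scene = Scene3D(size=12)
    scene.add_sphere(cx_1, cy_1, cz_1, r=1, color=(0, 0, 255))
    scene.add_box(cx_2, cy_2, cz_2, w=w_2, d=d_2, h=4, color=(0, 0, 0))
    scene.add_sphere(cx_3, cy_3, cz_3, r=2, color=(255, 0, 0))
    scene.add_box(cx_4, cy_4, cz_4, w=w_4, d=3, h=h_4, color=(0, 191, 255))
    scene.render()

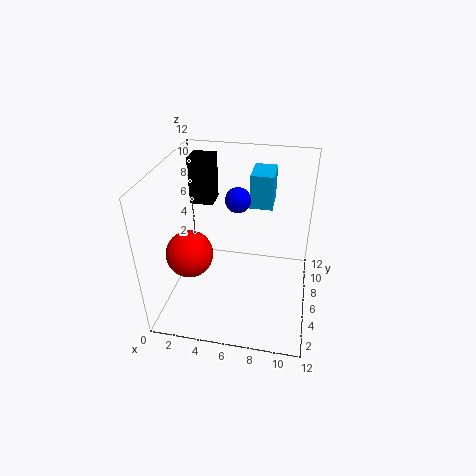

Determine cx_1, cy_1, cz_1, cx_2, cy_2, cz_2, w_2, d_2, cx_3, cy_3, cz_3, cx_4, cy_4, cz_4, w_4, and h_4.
cx_1 = 6
cy_1 = 6
cz_1 = 9.5
cx_2 = 1.5
cy_2 = 7.5
cz_2 = 8
w_2 = 2
d_2 = 2
cx_3 = 2
cy_3 = 5
cz_3 = 4.5
cx_4 = 6.5
cy_4 = 8.5
cz_4 = 7.5
w_4 = 2
h_4 = 3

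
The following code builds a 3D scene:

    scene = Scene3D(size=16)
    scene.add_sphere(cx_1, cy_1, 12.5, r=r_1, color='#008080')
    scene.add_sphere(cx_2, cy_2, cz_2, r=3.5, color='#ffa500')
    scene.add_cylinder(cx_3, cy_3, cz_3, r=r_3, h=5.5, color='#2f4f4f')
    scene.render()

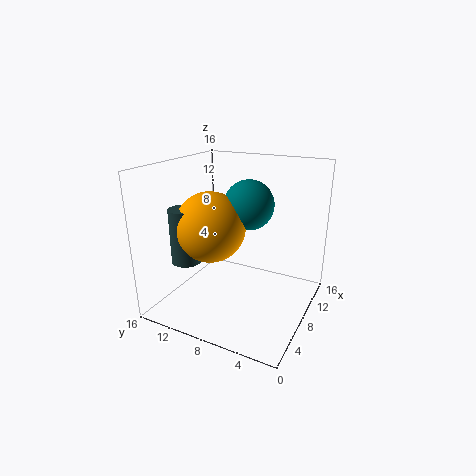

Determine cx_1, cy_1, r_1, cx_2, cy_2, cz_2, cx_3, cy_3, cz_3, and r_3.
cx_1 = 6.5, cy_1 = 6, r_1 = 2.5, cx_2 = 4, cy_2 = 9, cz_2 = 10.5, cx_3 = 2.5, cy_3 = 11, cz_3 = 7, r_3 = 1.5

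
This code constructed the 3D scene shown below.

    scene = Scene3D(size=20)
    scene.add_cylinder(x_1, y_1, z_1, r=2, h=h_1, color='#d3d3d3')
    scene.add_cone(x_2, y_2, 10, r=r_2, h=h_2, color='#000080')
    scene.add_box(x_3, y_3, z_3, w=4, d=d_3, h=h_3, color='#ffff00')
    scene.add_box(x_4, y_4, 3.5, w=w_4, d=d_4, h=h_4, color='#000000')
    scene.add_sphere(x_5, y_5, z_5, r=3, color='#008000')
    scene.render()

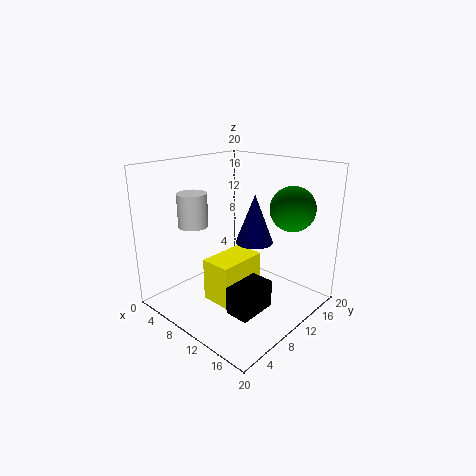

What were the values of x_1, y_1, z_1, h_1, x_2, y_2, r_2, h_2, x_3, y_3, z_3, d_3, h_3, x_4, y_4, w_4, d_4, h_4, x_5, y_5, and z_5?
x_1 = 6, y_1 = 5.5, z_1 = 12, h_1 = 4.5, x_2 = 12.5, y_2 = 10.5, r_2 = 2.5, h_2 = 6.5, x_3 = 10, y_3 = 3.5, z_3 = 3.5, d_3 = 6.5, h_3 = 5.5, x_4 = 14.5, y_4 = 3, w_4 = 3, d_4 = 5, h_4 = 3.5, x_5 = 16, y_5 = 14, z_5 = 14.5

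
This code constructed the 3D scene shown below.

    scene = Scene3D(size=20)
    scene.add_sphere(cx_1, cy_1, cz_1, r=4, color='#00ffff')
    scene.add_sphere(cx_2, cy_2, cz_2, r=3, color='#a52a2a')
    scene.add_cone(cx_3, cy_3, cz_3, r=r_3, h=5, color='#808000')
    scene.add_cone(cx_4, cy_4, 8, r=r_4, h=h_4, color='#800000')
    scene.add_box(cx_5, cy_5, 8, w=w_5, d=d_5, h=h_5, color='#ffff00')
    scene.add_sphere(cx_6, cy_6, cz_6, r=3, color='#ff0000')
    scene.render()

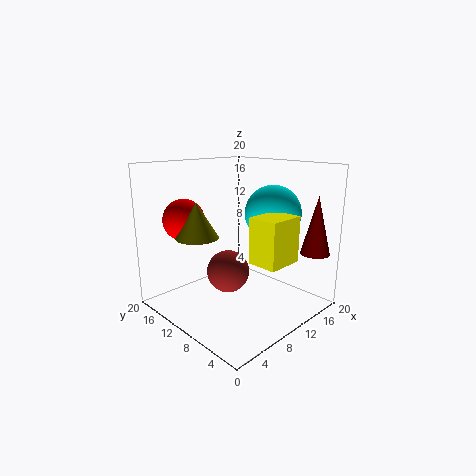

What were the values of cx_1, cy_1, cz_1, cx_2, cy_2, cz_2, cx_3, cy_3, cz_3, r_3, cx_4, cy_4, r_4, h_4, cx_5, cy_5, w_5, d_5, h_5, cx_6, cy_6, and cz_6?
cx_1 = 15; cy_1 = 8; cz_1 = 13; cx_2 = 9; cy_2 = 11; cz_2 = 5; cx_3 = 6; cy_3 = 14; cz_3 = 10; r_3 = 3; cx_4 = 17; cy_4 = 2; r_4 = 2; h_4 = 8; cx_5 = 8; cy_5 = 2; w_5 = 5; d_5 = 4; h_5 = 6; cx_6 = 6; cy_6 = 17; cz_6 = 12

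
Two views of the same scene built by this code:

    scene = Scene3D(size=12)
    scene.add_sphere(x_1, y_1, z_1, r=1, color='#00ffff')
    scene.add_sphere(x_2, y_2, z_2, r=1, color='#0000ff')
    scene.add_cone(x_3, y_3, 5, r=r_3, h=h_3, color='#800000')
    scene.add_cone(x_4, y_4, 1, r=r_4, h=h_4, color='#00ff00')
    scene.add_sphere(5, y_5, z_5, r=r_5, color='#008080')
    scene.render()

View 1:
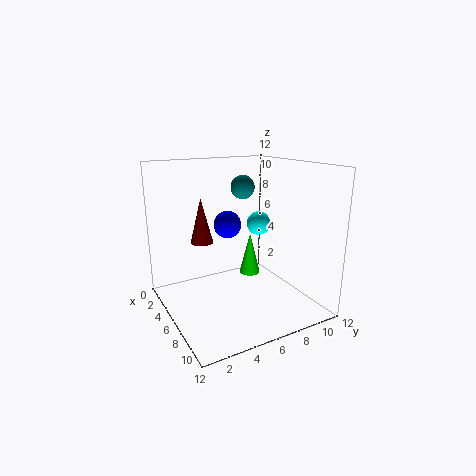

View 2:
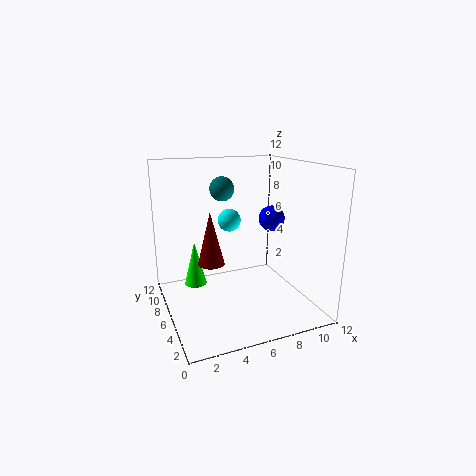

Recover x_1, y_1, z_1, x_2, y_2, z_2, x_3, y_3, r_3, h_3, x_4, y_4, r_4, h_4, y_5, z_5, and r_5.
x_1 = 6; y_1 = 8; z_1 = 7; x_2 = 8; y_2 = 4; z_2 = 8; x_3 = 3; y_3 = 4; r_3 = 1; h_3 = 4; x_4 = 3; y_4 = 9; r_4 = 1; h_4 = 4; y_5 = 7; z_5 = 10; r_5 = 1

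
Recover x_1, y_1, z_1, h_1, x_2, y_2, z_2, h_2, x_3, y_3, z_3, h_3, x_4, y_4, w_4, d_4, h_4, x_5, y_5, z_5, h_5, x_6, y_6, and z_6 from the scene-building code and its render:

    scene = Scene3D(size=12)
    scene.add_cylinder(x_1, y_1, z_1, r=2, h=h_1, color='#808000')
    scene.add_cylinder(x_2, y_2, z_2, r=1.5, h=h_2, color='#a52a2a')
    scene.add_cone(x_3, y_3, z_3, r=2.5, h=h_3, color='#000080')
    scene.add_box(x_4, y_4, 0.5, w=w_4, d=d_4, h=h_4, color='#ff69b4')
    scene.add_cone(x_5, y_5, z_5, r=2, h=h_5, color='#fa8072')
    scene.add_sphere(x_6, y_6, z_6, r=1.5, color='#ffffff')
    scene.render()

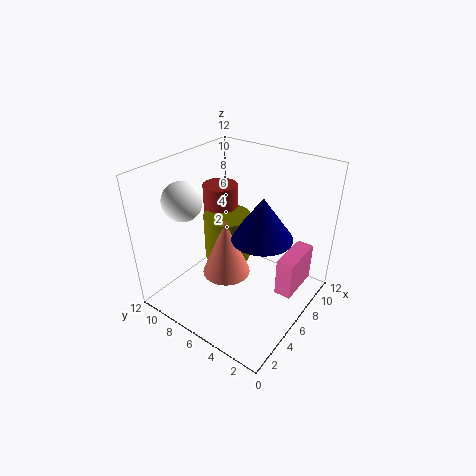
x_1 = 6.5
y_1 = 7.5
z_1 = 3.5
h_1 = 4
x_2 = 7.5
y_2 = 9
z_2 = 7
h_2 = 2.5
x_3 = 6.5
y_3 = 4
z_3 = 6.5
h_3 = 3.5
x_4 = 7.5
y_4 = 1.5
w_4 = 4
d_4 = 1.5
h_4 = 3.5
x_5 = 5
y_5 = 6.5
z_5 = 3
h_5 = 5
x_6 = 2.5
y_6 = 8.5
z_6 = 10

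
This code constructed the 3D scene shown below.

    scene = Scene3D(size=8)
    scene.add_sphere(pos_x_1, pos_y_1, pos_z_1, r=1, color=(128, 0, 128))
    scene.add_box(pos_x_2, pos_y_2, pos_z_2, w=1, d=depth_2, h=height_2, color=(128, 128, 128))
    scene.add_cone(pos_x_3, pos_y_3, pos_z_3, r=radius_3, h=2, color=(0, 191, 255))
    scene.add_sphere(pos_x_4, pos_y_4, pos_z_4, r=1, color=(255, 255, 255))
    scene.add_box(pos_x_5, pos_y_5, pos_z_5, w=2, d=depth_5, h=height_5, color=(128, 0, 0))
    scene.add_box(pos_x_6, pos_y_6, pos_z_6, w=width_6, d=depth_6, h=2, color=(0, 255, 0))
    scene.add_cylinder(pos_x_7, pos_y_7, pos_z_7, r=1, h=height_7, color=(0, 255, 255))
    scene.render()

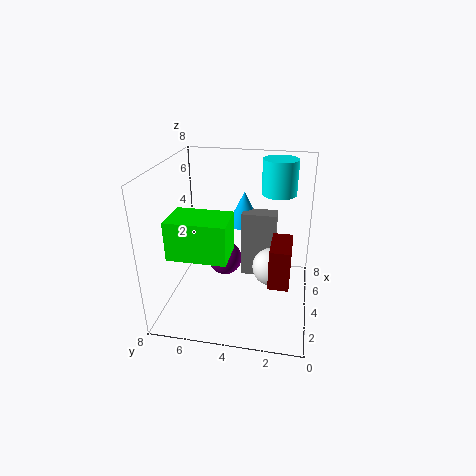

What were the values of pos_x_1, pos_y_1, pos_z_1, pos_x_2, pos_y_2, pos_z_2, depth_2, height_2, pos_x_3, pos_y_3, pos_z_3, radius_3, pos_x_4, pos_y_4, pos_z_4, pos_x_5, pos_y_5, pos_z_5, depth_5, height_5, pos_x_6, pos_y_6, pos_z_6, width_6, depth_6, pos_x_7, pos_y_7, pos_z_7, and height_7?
pos_x_1 = 5
pos_y_1 = 5
pos_z_1 = 2
pos_x_2 = 5
pos_y_2 = 2
pos_z_2 = 1
depth_2 = 2
height_2 = 4
pos_x_3 = 6
pos_y_3 = 4
pos_z_3 = 4
radius_3 = 1
pos_x_4 = 3
pos_y_4 = 2
pos_z_4 = 3
pos_x_5 = 1
pos_y_5 = 1
pos_z_5 = 3
depth_5 = 1
height_5 = 2
pos_x_6 = 1
pos_y_6 = 4
pos_z_6 = 4
width_6 = 2
depth_6 = 3
pos_x_7 = 6
pos_y_7 = 2
pos_z_7 = 6
height_7 = 2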